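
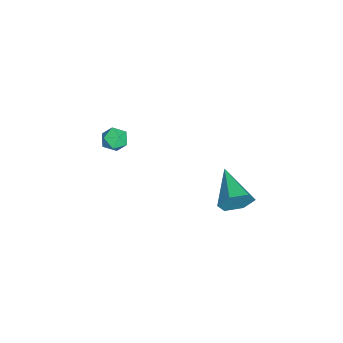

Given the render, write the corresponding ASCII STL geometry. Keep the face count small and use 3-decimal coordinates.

solid 
facet normal 0.890 0.361 -0.278
outer loop
vertex 3.253 3.878 2.419
vertex 2.909 4.158 1.682
vertex 2.918 4.669 2.373
endloop
endfacet
facet normal -0.100 0.015 0.995
outer loop
vertex 3.253 3.878 2.419
vertex 2.918 4.669 2.373
vertex 1.191 3.462 2.218
endloop
endfacet
facet normal 0.891 0.360 -0.278
outer loop
vertex 2.918 4.669 2.373
vertex 2.909 4.158 1.682
vertex 2.575 4.949 1.636
endloop
endfacet
facet normal -0.525 0.686 0.505
outer loop
vertex 2.918 4.669 2.373
vertex 2.575 4.949 1.636
vertex 1.191 3.462 2.218
endloop
endfacet
facet normal 0.891 0.360 -0.278
outer loop
vertex 2.575 4.949 1.636
vertex 2.909 4.158 1.682
vertex 2.566 4.437 0.944
endloop
endfacet
facet normal -0.745 0.541 -0.390
outer loop
vertex 2.575 4.949 1.636
vertex 2.566 4.437 0.944
vertex 1.191 3.462 2.218
endloop
endfacet
facet normal 0.891 0.360 -0.278
outer loop
vertex 2.566 4.437 0.944
vertex 2.909 4.158 1.682
vertex 2.9 3.646 0.99
endloop
endfacet
facet normal -0.541 -0.275 -0.795
outer loop
vertex 2.566 4.437 0.944
vertex 2.9 3.646 0.99
vertex 1.191 3.462 2.218
endloop
endfacet
facet normal 0.890 0.361 -0.279
outer loop
vertex 2.9 3.646 0.99
vertex 2.909 4.158 1.682
vertex 3.244 3.367 1.728
endloop
endfacet
facet normal -0.116 -0.946 -0.303
outer loop
vertex 2.9 3.646 0.99
vertex 3.244 3.367 1.728
vertex 1.191 3.462 2.218
endloop
endfacet
facet normal 0.890 0.361 -0.278
outer loop
vertex 3.244 3.367 1.728
vertex 2.909 4.158 1.682
vertex 3.253 3.878 2.419
endloop
endfacet
facet normal 0.104 -0.800 0.590
outer loop
vertex 3.244 3.367 1.728
vertex 3.253 3.878 2.419
vertex 1.191 3.462 2.218
endloop
endfacet
facet normal -0.189 0.396 0.899
outer loop
vertex -2.152 -1.347 0.773
vertex -2.107 -1.986 1.064
vertex -1.532 -1.585 1.008
endloop
endfacet
facet normal 0.150 0.864 0.481
outer loop
vertex -2.152 -1.347 0.773
vertex -1.532 -1.585 1.008
vertex -1.567 -1.238 0.395
endloop
endfacet
facet normal -0.247 0.963 -0.104
outer loop
vertex -2.152 -1.347 0.773
vertex -1.567 -1.238 0.395
vertex -2.165 -1.426 0.073
endloop
endfacet
facet normal -0.830 0.556 -0.047
outer loop
vertex -2.152 -1.347 0.773
vertex -2.165 -1.426 0.073
vertex -2.499 -1.889 0.487
endloop
endfacet
facet normal -0.793 0.205 0.573
outer loop
vertex -2.152 -1.347 0.773
vertex -2.499 -1.889 0.487
vertex -2.107 -1.986 1.064
endloop
endfacet
facet normal 0.769 0.574 0.281
outer loop
vertex -1.567 -1.238 0.395
vertex -1.532 -1.585 1.008
vertex -1.161 -1.811 0.453
endloop
endfacet
facet normal 0.222 -0.184 0.958
outer loop
vertex -1.532 -1.585 1.008
vertex -2.107 -1.986 1.064
vertex -1.495 -2.274 0.867
endloop
endfacet
facet normal -0.756 -0.492 0.431
outer loop
vertex -2.107 -1.986 1.064
vertex -2.499 -1.889 0.487
vertex -2.093 -2.462 0.545
endloop
endfacet
facet normal -0.815 0.074 -0.575
outer loop
vertex -2.499 -1.889 0.487
vertex -2.165 -1.426 0.073
vertex -2.128 -2.115 -0.068
endloop
endfacet
facet normal 0.130 0.733 -0.668
outer loop
vertex -2.165 -1.426 0.073
vertex -1.567 -1.238 0.395
vertex -1.553 -1.714 -0.124
endloop
endfacet
facet normal 0.830 -0.556 0.047
outer loop
vertex -1.508 -2.353 0.167
vertex -1.161 -1.811 0.453
vertex -1.495 -2.274 0.867
endloop
endfacet
facet normal 0.247 -0.963 0.104
outer loop
vertex -1.508 -2.353 0.167
vertex -1.495 -2.274 0.867
vertex -2.093 -2.462 0.545
endloop
endfacet
facet normal -0.150 -0.864 -0.481
outer loop
vertex -1.508 -2.353 0.167
vertex -2.093 -2.462 0.545
vertex -2.128 -2.115 -0.068
endloop
endfacet
facet normal 0.189 -0.396 -0.899
outer loop
vertex -1.508 -2.353 0.167
vertex -2.128 -2.115 -0.068
vertex -1.553 -1.714 -0.124
endloop
endfacet
facet normal 0.793 -0.205 -0.573
outer loop
vertex -1.508 -2.353 0.167
vertex -1.553 -1.714 -0.124
vertex -1.161 -1.811 0.453
endloop
endfacet
facet normal 0.815 -0.074 0.575
outer loop
vertex -1.495 -2.274 0.867
vertex -1.161 -1.811 0.453
vertex -1.532 -1.585 1.008
endloop
endfacet
facet normal -0.130 -0.733 0.668
outer loop
vertex -2.093 -2.462 0.545
vertex -1.495 -2.274 0.867
vertex -2.107 -1.986 1.064
endloop
endfacet
facet normal -0.769 -0.574 -0.281
outer loop
vertex -2.128 -2.115 -0.068
vertex -2.093 -2.462 0.545
vertex -2.499 -1.889 0.487
endloop
endfacet
facet normal -0.222 0.184 -0.958
outer loop
vertex -1.553 -1.714 -0.124
vertex -2.128 -2.115 -0.068
vertex -2.165 -1.426 0.073
endloop
endfacet
facet normal 0.756 0.492 -0.431
outer loop
vertex -1.161 -1.811 0.453
vertex -1.553 -1.714 -0.124
vertex -1.567 -1.238 0.395
endloop
endfacet

endsolid


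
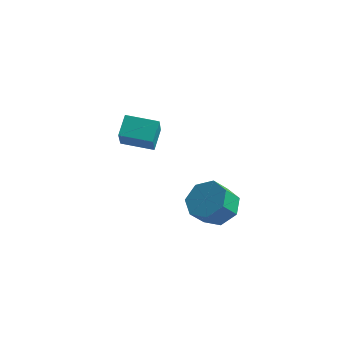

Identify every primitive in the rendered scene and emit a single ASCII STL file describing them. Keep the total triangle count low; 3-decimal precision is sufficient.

solid 
facet normal -0.970 -0.208 0.128
outer loop
vertex -2.679 -0.613 2.162
vertex -2.786 0.335 2.89
vertex -3.075 0.39 0.797
endloop
endfacet
facet normal 0.089 -0.790 -0.606
outer loop
vertex -1.514 0.725 0.59
vertex -2.679 -0.613 2.162
vertex -3.075 0.39 0.797
endloop
endfacet
facet normal -0.970 -0.208 0.128
outer loop
vertex -3.075 0.39 0.797
vertex -2.786 0.335 2.89
vertex -3.182 1.339 1.525
endloop
endfacet
facet normal -0.228 0.576 -0.785
outer loop
vertex -3.182 1.339 1.525
vertex -1.514 0.725 0.59
vertex -3.075 0.39 0.797
endloop
endfacet
facet normal 0.228 -0.577 0.785
outer loop
vertex -2.679 -0.613 2.162
vertex -1.225 0.67 2.683
vertex -2.786 0.335 2.89
endloop
endfacet
facet normal 0.089 -0.790 -0.607
outer loop
vertex -1.118 -0.279 1.955
vertex -2.679 -0.613 2.162
vertex -1.514 0.725 0.59
endloop
endfacet
facet normal 0.227 -0.576 0.785
outer loop
vertex -1.118 -0.279 1.955
vertex -1.225 0.67 2.683
vertex -2.679 -0.613 2.162
endloop
endfacet
facet normal -0.089 0.790 0.607
outer loop
vertex -2.786 0.335 2.89
vertex -1.225 0.67 2.683
vertex -3.182 1.339 1.525
endloop
endfacet
facet normal -0.227 0.577 -0.785
outer loop
vertex -1.621 1.673 1.318
vertex -1.514 0.725 0.59
vertex -3.182 1.339 1.525
endloop
endfacet
facet normal -0.089 0.790 0.606
outer loop
vertex -3.182 1.339 1.525
vertex -1.225 0.67 2.683
vertex -1.621 1.673 1.318
endloop
endfacet
facet normal 0.970 0.208 -0.128
outer loop
vertex -1.621 1.673 1.318
vertex -1.118 -0.279 1.955
vertex -1.514 0.725 0.59
endloop
endfacet
facet normal 0.970 0.208 -0.129
outer loop
vertex -1.225 0.67 2.683
vertex -1.118 -0.279 1.955
vertex -1.621 1.673 1.318
endloop
endfacet
facet normal 0.309 0.567 -0.764
outer loop
vertex 4.055 -2.632 1.429
vertex 3.273 -2.992 0.846
vertex 3.287 -2.16 1.469
endloop
endfacet
facet normal 0.425 0.636 0.644
outer loop
vertex 4.055 -2.632 1.429
vertex 3.287 -2.16 1.469
vertex 3.689 -3.307 2.337
endloop
endfacet
facet normal 0.425 0.636 0.644
outer loop
vertex 3.689 -3.307 2.337
vertex 3.287 -2.16 1.469
vertex 2.921 -2.836 2.378
endloop
endfacet
facet normal -0.307 -0.568 0.764
outer loop
vertex 3.689 -3.307 2.337
vertex 2.921 -2.836 2.378
vertex 2.907 -3.668 1.754
endloop
endfacet
facet normal 0.307 0.567 -0.764
outer loop
vertex 3.287 -2.16 1.469
vertex 3.273 -2.992 0.846
vertex 2.508 -2.315 1.041
endloop
endfacet
facet normal -0.401 0.805 0.437
outer loop
vertex 3.287 -2.16 1.469
vertex 2.508 -2.315 1.041
vertex 2.921 -2.836 2.378
endloop
endfacet
facet normal -0.401 0.805 0.438
outer loop
vertex 2.921 -2.836 2.378
vertex 2.508 -2.315 1.041
vertex 2.142 -2.991 1.949
endloop
endfacet
facet normal -0.308 -0.568 0.764
outer loop
vertex 2.921 -2.836 2.378
vertex 2.142 -2.991 1.949
vertex 2.907 -3.668 1.754
endloop
endfacet
facet normal 0.308 0.568 -0.764
outer loop
vertex 2.508 -2.315 1.041
vertex 3.273 -2.992 0.846
vertex 2.305 -2.98 0.465
endloop
endfacet
facet normal -0.925 0.368 -0.099
outer loop
vertex 2.508 -2.315 1.041
vertex 2.305 -2.98 0.465
vertex 2.142 -2.991 1.949
endloop
endfacet
facet normal -0.925 0.368 -0.099
outer loop
vertex 2.142 -2.991 1.949
vertex 2.305 -2.98 0.465
vertex 1.939 -3.656 1.374
endloop
endfacet
facet normal -0.307 -0.567 0.764
outer loop
vertex 2.142 -2.991 1.949
vertex 1.939 -3.656 1.374
vertex 2.907 -3.668 1.754
endloop
endfacet
facet normal 0.308 0.568 -0.764
outer loop
vertex 2.305 -2.98 0.465
vertex 3.273 -2.992 0.846
vertex 2.831 -3.654 0.176
endloop
endfacet
facet normal -0.752 -0.347 -0.561
outer loop
vertex 2.305 -2.98 0.465
vertex 2.831 -3.654 0.176
vertex 1.939 -3.656 1.374
endloop
endfacet
facet normal -0.752 -0.347 -0.561
outer loop
vertex 1.939 -3.656 1.374
vertex 2.831 -3.654 0.176
vertex 2.465 -4.33 1.085
endloop
endfacet
facet normal -0.307 -0.567 0.764
outer loop
vertex 1.939 -3.656 1.374
vertex 2.465 -4.33 1.085
vertex 2.907 -3.668 1.754
endloop
endfacet
facet normal 0.307 0.568 -0.764
outer loop
vertex 2.831 -3.654 0.176
vertex 3.273 -2.992 0.846
vertex 3.69 -3.83 0.391
endloop
endfacet
facet normal -0.014 -0.800 -0.600
outer loop
vertex 2.831 -3.654 0.176
vertex 3.69 -3.83 0.391
vertex 2.465 -4.33 1.085
endloop
endfacet
facet normal -0.013 -0.800 -0.599
outer loop
vertex 2.465 -4.33 1.085
vertex 3.69 -3.83 0.391
vertex 3.324 -4.505 1.3
endloop
endfacet
facet normal -0.307 -0.567 0.764
outer loop
vertex 2.465 -4.33 1.085
vertex 3.324 -4.505 1.3
vertex 2.907 -3.668 1.754
endloop
endfacet
facet normal 0.308 0.568 -0.764
outer loop
vertex 3.69 -3.83 0.391
vertex 3.273 -2.992 0.846
vertex 4.235 -3.375 0.949
endloop
endfacet
facet normal 0.735 -0.651 -0.187
outer loop
vertex 3.69 -3.83 0.391
vertex 4.235 -3.375 0.949
vertex 3.324 -4.505 1.3
endloop
endfacet
facet normal 0.735 -0.651 -0.187
outer loop
vertex 3.324 -4.505 1.3
vertex 4.235 -3.375 0.949
vertex 3.869 -4.05 1.858
endloop
endfacet
facet normal -0.308 -0.568 0.764
outer loop
vertex 3.324 -4.505 1.3
vertex 3.869 -4.05 1.858
vertex 2.907 -3.668 1.754
endloop
endfacet
facet normal 0.308 0.568 -0.763
outer loop
vertex 4.235 -3.375 0.949
vertex 3.273 -2.992 0.846
vertex 4.055 -2.632 1.429
endloop
endfacet
facet normal 0.930 -0.011 0.366
outer loop
vertex 4.235 -3.375 0.949
vertex 4.055 -2.632 1.429
vertex 3.869 -4.05 1.858
endloop
endfacet
facet normal 0.930 -0.011 0.367
outer loop
vertex 3.869 -4.05 1.858
vertex 4.055 -2.632 1.429
vertex 3.689 -3.307 2.337
endloop
endfacet
facet normal -0.308 -0.567 0.764
outer loop
vertex 3.869 -4.05 1.858
vertex 3.689 -3.307 2.337
vertex 2.907 -3.668 1.754
endloop
endfacet

endsolid


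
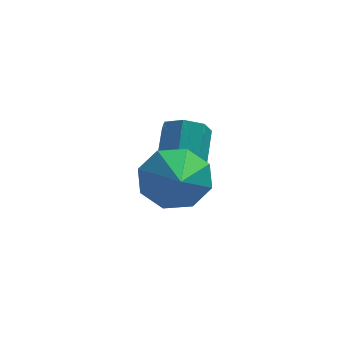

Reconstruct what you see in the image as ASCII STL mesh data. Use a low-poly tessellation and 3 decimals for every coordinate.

solid 
facet normal -0.133 -0.779 -0.613
outer loop
vertex 4.07 1.33 -4.284
vertex 3.34 1.364 -4.169
vertex 3.742 1.705 -4.689
endloop
endfacet
facet normal 0.849 0.230 -0.475
outer loop
vertex 4.07 1.33 -4.284
vertex 3.742 1.705 -4.689
vertex 4.29 2.623 -3.266
endloop
endfacet
facet normal 0.849 0.231 -0.476
outer loop
vertex 4.29 2.623 -3.266
vertex 3.742 1.705 -4.689
vertex 3.961 2.997 -3.671
endloop
endfacet
facet normal 0.132 0.779 0.613
outer loop
vertex 4.29 2.623 -3.266
vertex 3.961 2.997 -3.671
vertex 3.56 2.656 -3.151
endloop
endfacet
facet normal -0.133 -0.779 -0.613
outer loop
vertex 3.742 1.705 -4.689
vertex 3.34 1.364 -4.169
vertex 3.11 1.823 -4.702
endloop
endfacet
facet normal 0.128 0.600 -0.789
outer loop
vertex 3.742 1.705 -4.689
vertex 3.11 1.823 -4.702
vertex 3.961 2.997 -3.671
endloop
endfacet
facet normal 0.129 0.600 -0.789
outer loop
vertex 3.961 2.997 -3.671
vertex 3.11 1.823 -4.702
vertex 3.33 3.115 -3.684
endloop
endfacet
facet normal 0.133 0.779 0.613
outer loop
vertex 3.961 2.997 -3.671
vertex 3.33 3.115 -3.684
vertex 3.56 2.656 -3.151
endloop
endfacet
facet normal -0.132 -0.779 -0.613
outer loop
vertex 3.11 1.823 -4.702
vertex 3.34 1.364 -4.169
vertex 2.652 1.595 -4.314
endloop
endfacet
facet normal -0.688 0.518 -0.508
outer loop
vertex 3.11 1.823 -4.702
vertex 2.652 1.595 -4.314
vertex 3.33 3.115 -3.684
endloop
endfacet
facet normal -0.688 0.518 -0.509
outer loop
vertex 3.33 3.115 -3.684
vertex 2.652 1.595 -4.314
vertex 2.872 2.888 -3.296
endloop
endfacet
facet normal 0.133 0.779 0.613
outer loop
vertex 3.33 3.115 -3.684
vertex 2.872 2.888 -3.296
vertex 3.56 2.656 -3.151
endloop
endfacet
facet normal -0.132 -0.778 -0.614
outer loop
vertex 2.652 1.595 -4.314
vertex 3.34 1.364 -4.169
vertex 2.712 1.193 -3.817
endloop
endfacet
facet normal -0.987 0.045 0.156
outer loop
vertex 2.652 1.595 -4.314
vertex 2.712 1.193 -3.817
vertex 2.872 2.888 -3.296
endloop
endfacet
facet normal -0.987 0.045 0.156
outer loop
vertex 2.872 2.888 -3.296
vertex 2.712 1.193 -3.817
vertex 2.932 2.486 -2.799
endloop
endfacet
facet normal 0.133 0.778 0.614
outer loop
vertex 2.872 2.888 -3.296
vertex 2.932 2.486 -2.799
vertex 3.56 2.656 -3.151
endloop
endfacet
facet normal -0.132 -0.779 -0.613
outer loop
vertex 2.712 1.193 -3.817
vertex 3.34 1.364 -4.169
vertex 3.245 0.92 -3.585
endloop
endfacet
facet normal -0.542 -0.461 0.703
outer loop
vertex 2.712 1.193 -3.817
vertex 3.245 0.92 -3.585
vertex 2.932 2.486 -2.799
endloop
endfacet
facet normal -0.543 -0.461 0.702
outer loop
vertex 2.932 2.486 -2.799
vertex 3.245 0.92 -3.585
vertex 3.465 2.212 -2.567
endloop
endfacet
facet normal 0.133 0.778 0.613
outer loop
vertex 2.932 2.486 -2.799
vertex 3.465 2.212 -2.567
vertex 3.56 2.656 -3.151
endloop
endfacet
facet normal -0.133 -0.779 -0.613
outer loop
vertex 3.245 0.92 -3.585
vertex 3.34 1.364 -4.169
vertex 3.849 0.981 -3.793
endloop
endfacet
facet normal 0.311 -0.620 0.720
outer loop
vertex 3.245 0.92 -3.585
vertex 3.849 0.981 -3.793
vertex 3.465 2.212 -2.567
endloop
endfacet
facet normal 0.311 -0.620 0.720
outer loop
vertex 3.465 2.212 -2.567
vertex 3.849 0.981 -3.793
vertex 4.069 2.273 -2.775
endloop
endfacet
facet normal 0.133 0.779 0.613
outer loop
vertex 3.465 2.212 -2.567
vertex 4.069 2.273 -2.775
vertex 3.56 2.656 -3.151
endloop
endfacet
facet normal -0.133 -0.779 -0.613
outer loop
vertex 3.849 0.981 -3.793
vertex 3.34 1.364 -4.169
vertex 4.07 1.33 -4.284
endloop
endfacet
facet normal 0.929 -0.313 0.196
outer loop
vertex 3.849 0.981 -3.793
vertex 4.07 1.33 -4.284
vertex 4.069 2.273 -2.775
endloop
endfacet
facet normal 0.930 -0.312 0.196
outer loop
vertex 4.069 2.273 -2.775
vertex 4.07 1.33 -4.284
vertex 4.29 2.623 -3.266
endloop
endfacet
facet normal 0.132 0.778 0.614
outer loop
vertex 4.069 2.273 -2.775
vertex 4.29 2.623 -3.266
vertex 3.56 2.656 -3.151
endloop
endfacet
facet normal -0.068 0.875 -0.480
outer loop
vertex 3.533 0.606 -2.789
vertex 3.197 0.098 -3.668
vertex 2.718 0.529 -2.814
endloop
endfacet
facet normal -0.032 0.011 0.999
outer loop
vertex 3.533 0.606 -2.789
vertex 2.718 0.529 -2.814
vertex 3.323 -1.538 -2.772
endloop
endfacet
facet normal -0.068 0.875 -0.479
outer loop
vertex 2.718 0.529 -2.814
vertex 3.197 0.098 -3.668
vertex 2.183 0.2 -3.339
endloop
endfacet
facet normal -0.635 -0.170 0.754
outer loop
vertex 2.718 0.529 -2.814
vertex 2.183 0.2 -3.339
vertex 3.323 -1.538 -2.772
endloop
endfacet
facet normal -0.067 0.875 -0.479
outer loop
vertex 2.183 0.2 -3.339
vertex 3.197 0.098 -3.668
vertex 2.242 -0.189 -4.058
endloop
endfacet
facet normal -0.848 -0.492 0.197
outer loop
vertex 2.183 0.2 -3.339
vertex 2.242 -0.189 -4.058
vertex 3.323 -1.538 -2.772
endloop
endfacet
facet normal -0.067 0.875 -0.479
outer loop
vertex 2.242 -0.189 -4.058
vertex 3.197 0.098 -3.668
vertex 2.86 -0.41 -4.548
endloop
endfacet
facet normal -0.546 -0.764 -0.343
outer loop
vertex 2.242 -0.189 -4.058
vertex 2.86 -0.41 -4.548
vertex 3.323 -1.538 -2.772
endloop
endfacet
facet normal -0.068 0.875 -0.479
outer loop
vertex 2.86 -0.41 -4.548
vertex 3.197 0.098 -3.668
vertex 3.675 -0.333 -4.523
endloop
endfacet
facet normal 0.095 -0.829 -0.551
outer loop
vertex 2.86 -0.41 -4.548
vertex 3.675 -0.333 -4.523
vertex 3.323 -1.538 -2.772
endloop
endfacet
facet normal -0.068 0.875 -0.479
outer loop
vertex 3.675 -0.333 -4.523
vertex 3.197 0.098 -3.668
vertex 4.21 -0.003 -3.997
endloop
endfacet
facet normal 0.699 -0.647 -0.305
outer loop
vertex 3.675 -0.333 -4.523
vertex 4.21 -0.003 -3.997
vertex 3.323 -1.538 -2.772
endloop
endfacet
facet normal -0.069 0.875 -0.480
outer loop
vertex 4.21 -0.003 -3.997
vertex 3.197 0.098 -3.668
vertex 4.151 0.386 -3.279
endloop
endfacet
facet normal 0.911 -0.326 0.251
outer loop
vertex 4.21 -0.003 -3.997
vertex 4.151 0.386 -3.279
vertex 3.323 -1.538 -2.772
endloop
endfacet
facet normal -0.069 0.875 -0.479
outer loop
vertex 4.151 0.386 -3.279
vertex 3.197 0.098 -3.668
vertex 3.533 0.606 -2.789
endloop
endfacet
facet normal 0.609 -0.053 0.792
outer loop
vertex 4.151 0.386 -3.279
vertex 3.533 0.606 -2.789
vertex 3.323 -1.538 -2.772
endloop
endfacet

endsolid


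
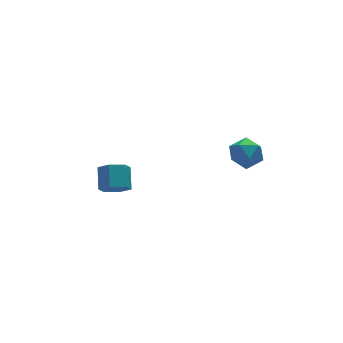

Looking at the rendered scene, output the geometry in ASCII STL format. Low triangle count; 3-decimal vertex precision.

solid 
facet normal -0.073 0.964 0.255
outer loop
vertex 2.63 -2.333 2.218
vertex 2.017 -2.48 2.598
vertex 2.673 -2.518 2.929
endloop
endfacet
facet normal 0.610 0.775 0.165
outer loop
vertex 2.63 -2.333 2.218
vertex 2.673 -2.518 2.929
vertex 3.155 -2.795 2.446
endloop
endfacet
facet normal 0.684 0.529 -0.503
outer loop
vertex 2.63 -2.333 2.218
vertex 3.155 -2.795 2.446
vertex 2.796 -2.928 1.818
endloop
endfacet
facet normal 0.047 0.566 -0.823
outer loop
vertex 2.63 -2.333 2.218
vertex 2.796 -2.928 1.818
vertex 2.093 -2.733 1.912
endloop
endfacet
facet normal -0.420 0.835 -0.355
outer loop
vertex 2.63 -2.333 2.218
vertex 2.093 -2.733 1.912
vertex 2.017 -2.48 2.598
endloop
endfacet
facet normal 0.752 0.240 0.613
outer loop
vertex 3.155 -2.795 2.446
vertex 2.673 -2.518 2.929
vertex 2.867 -3.227 2.968
endloop
endfacet
facet normal -0.352 0.546 0.761
outer loop
vertex 2.673 -2.518 2.929
vertex 2.017 -2.48 2.598
vertex 2.164 -3.032 3.062
endloop
endfacet
facet normal -0.914 0.337 -0.226
outer loop
vertex 2.017 -2.48 2.598
vertex 2.093 -2.733 1.912
vertex 1.805 -3.165 2.434
endloop
endfacet
facet normal -0.158 -0.097 -0.983
outer loop
vertex 2.093 -2.733 1.912
vertex 2.796 -2.928 1.818
vertex 2.287 -3.442 1.951
endloop
endfacet
facet normal 0.871 -0.158 -0.465
outer loop
vertex 2.796 -2.928 1.818
vertex 3.155 -2.795 2.446
vertex 2.943 -3.48 2.282
endloop
endfacet
facet normal -0.047 -0.566 0.823
outer loop
vertex 2.33 -3.627 2.662
vertex 2.867 -3.227 2.968
vertex 2.164 -3.032 3.062
endloop
endfacet
facet normal -0.684 -0.529 0.503
outer loop
vertex 2.33 -3.627 2.662
vertex 2.164 -3.032 3.062
vertex 1.805 -3.165 2.434
endloop
endfacet
facet normal -0.610 -0.775 -0.165
outer loop
vertex 2.33 -3.627 2.662
vertex 1.805 -3.165 2.434
vertex 2.287 -3.442 1.951
endloop
endfacet
facet normal 0.073 -0.964 -0.255
outer loop
vertex 2.33 -3.627 2.662
vertex 2.287 -3.442 1.951
vertex 2.943 -3.48 2.282
endloop
endfacet
facet normal 0.420 -0.835 0.355
outer loop
vertex 2.33 -3.627 2.662
vertex 2.943 -3.48 2.282
vertex 2.867 -3.227 2.968
endloop
endfacet
facet normal 0.158 0.097 0.983
outer loop
vertex 2.164 -3.032 3.062
vertex 2.867 -3.227 2.968
vertex 2.673 -2.518 2.929
endloop
endfacet
facet normal -0.871 0.158 0.465
outer loop
vertex 1.805 -3.165 2.434
vertex 2.164 -3.032 3.062
vertex 2.017 -2.48 2.598
endloop
endfacet
facet normal -0.752 -0.240 -0.613
outer loop
vertex 2.287 -3.442 1.951
vertex 1.805 -3.165 2.434
vertex 2.093 -2.733 1.912
endloop
endfacet
facet normal 0.352 -0.546 -0.761
outer loop
vertex 2.943 -3.48 2.282
vertex 2.287 -3.442 1.951
vertex 2.796 -2.928 1.818
endloop
endfacet
facet normal 0.914 -0.337 0.226
outer loop
vertex 2.867 -3.227 2.968
vertex 2.943 -3.48 2.282
vertex 3.155 -2.795 2.446
endloop
endfacet
facet normal -0.254 -0.758 -0.600
outer loop
vertex -0.735 1.118 -1.843
vertex -1.055 1.538 -2.238
vertex -0.416 1.407 -2.343
endloop
endfacet
facet normal 0.838 -0.483 0.255
outer loop
vertex -0.735 1.118 -1.843
vertex -0.416 1.407 -2.343
vertex -0.466 1.921 -1.206
endloop
endfacet
facet normal 0.838 -0.482 0.255
outer loop
vertex -0.466 1.921 -1.206
vertex -0.416 1.407 -2.343
vertex -0.147 2.211 -1.706
endloop
endfacet
facet normal 0.254 0.758 0.601
outer loop
vertex -0.466 1.921 -1.206
vertex -0.147 2.211 -1.706
vertex -0.785 2.342 -1.602
endloop
endfacet
facet normal -0.254 -0.758 -0.601
outer loop
vertex -0.416 1.407 -2.343
vertex -1.055 1.538 -2.238
vertex -0.736 1.828 -2.739
endloop
endfacet
facet normal 0.837 0.139 -0.529
outer loop
vertex -0.416 1.407 -2.343
vertex -0.736 1.828 -2.739
vertex -0.147 2.211 -1.706
endloop
endfacet
facet normal 0.837 0.139 -0.529
outer loop
vertex -0.147 2.211 -1.706
vertex -0.736 1.828 -2.739
vertex -0.467 2.631 -2.102
endloop
endfacet
facet normal 0.254 0.759 0.600
outer loop
vertex -0.147 2.211 -1.706
vertex -0.467 2.631 -2.102
vertex -0.785 2.342 -1.602
endloop
endfacet
facet normal -0.254 -0.758 -0.601
outer loop
vertex -0.736 1.828 -2.739
vertex -1.055 1.538 -2.238
vertex -1.374 1.959 -2.634
endloop
endfacet
facet normal -0.001 0.622 -0.783
outer loop
vertex -0.736 1.828 -2.739
vertex -1.374 1.959 -2.634
vertex -0.467 2.631 -2.102
endloop
endfacet
facet normal -0.001 0.622 -0.783
outer loop
vertex -0.467 2.631 -2.102
vertex -1.374 1.959 -2.634
vertex -1.105 2.762 -1.997
endloop
endfacet
facet normal 0.254 0.758 0.600
outer loop
vertex -0.467 2.631 -2.102
vertex -1.105 2.762 -1.997
vertex -0.785 2.342 -1.602
endloop
endfacet
facet normal -0.254 -0.758 -0.601
outer loop
vertex -1.374 1.959 -2.634
vertex -1.055 1.538 -2.238
vertex -1.693 1.669 -2.134
endloop
endfacet
facet normal -0.838 0.483 -0.255
outer loop
vertex -1.374 1.959 -2.634
vertex -1.693 1.669 -2.134
vertex -1.105 2.762 -1.997
endloop
endfacet
facet normal -0.838 0.483 -0.255
outer loop
vertex -1.105 2.762 -1.997
vertex -1.693 1.669 -2.134
vertex -1.424 2.473 -1.497
endloop
endfacet
facet normal 0.254 0.758 0.600
outer loop
vertex -1.105 2.762 -1.997
vertex -1.424 2.473 -1.497
vertex -0.785 2.342 -1.602
endloop
endfacet
facet normal -0.254 -0.759 -0.600
outer loop
vertex -1.693 1.669 -2.134
vertex -1.055 1.538 -2.238
vertex -1.373 1.249 -1.738
endloop
endfacet
facet normal -0.837 -0.139 0.529
outer loop
vertex -1.693 1.669 -2.134
vertex -1.373 1.249 -1.738
vertex -1.424 2.473 -1.497
endloop
endfacet
facet normal -0.837 -0.139 0.529
outer loop
vertex -1.424 2.473 -1.497
vertex -1.373 1.249 -1.738
vertex -1.104 2.052 -1.101
endloop
endfacet
facet normal 0.254 0.758 0.601
outer loop
vertex -1.424 2.473 -1.497
vertex -1.104 2.052 -1.101
vertex -0.785 2.342 -1.602
endloop
endfacet
facet normal -0.254 -0.758 -0.600
outer loop
vertex -1.373 1.249 -1.738
vertex -1.055 1.538 -2.238
vertex -0.735 1.118 -1.843
endloop
endfacet
facet normal 0.001 -0.622 0.783
outer loop
vertex -1.373 1.249 -1.738
vertex -0.735 1.118 -1.843
vertex -1.104 2.052 -1.101
endloop
endfacet
facet normal 0.001 -0.622 0.783
outer loop
vertex -1.104 2.052 -1.101
vertex -0.735 1.118 -1.843
vertex -0.466 1.921 -1.206
endloop
endfacet
facet normal 0.254 0.758 0.601
outer loop
vertex -1.104 2.052 -1.101
vertex -0.466 1.921 -1.206
vertex -0.785 2.342 -1.602
endloop
endfacet

endsolid


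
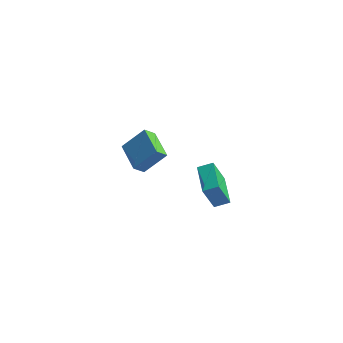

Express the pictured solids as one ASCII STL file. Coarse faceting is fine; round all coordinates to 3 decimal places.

solid 
facet normal -0.586 -0.719 -0.372
outer loop
vertex 3.447 -4.447 -0.068
vertex 1.747 -3.319 0.429
vertex 3.502 -3.637 -1.719
endloop
endfacet
facet normal 0.810 -0.537 -0.237
outer loop
vertex 4.053 -2.961 -1.369
vertex 3.447 -4.447 -0.068
vertex 3.502 -3.637 -1.719
endloop
endfacet
facet normal -0.586 -0.719 -0.372
outer loop
vertex 3.502 -3.637 -1.719
vertex 1.747 -3.319 0.429
vertex 1.802 -2.509 -1.222
endloop
endfacet
facet normal 0.030 0.440 -0.897
outer loop
vertex 1.802 -2.509 -1.222
vertex 4.053 -2.961 -1.369
vertex 3.502 -3.637 -1.719
endloop
endfacet
facet normal -0.030 -0.440 0.897
outer loop
vertex 3.447 -4.447 -0.068
vertex 2.298 -2.643 0.779
vertex 1.747 -3.319 0.429
endloop
endfacet
facet normal 0.810 -0.537 -0.237
outer loop
vertex 3.998 -3.771 0.282
vertex 3.447 -4.447 -0.068
vertex 4.053 -2.961 -1.369
endloop
endfacet
facet normal -0.030 -0.440 0.897
outer loop
vertex 3.998 -3.771 0.282
vertex 2.298 -2.643 0.779
vertex 3.447 -4.447 -0.068
endloop
endfacet
facet normal -0.810 0.537 0.237
outer loop
vertex 1.747 -3.319 0.429
vertex 2.298 -2.643 0.779
vertex 1.802 -2.509 -1.222
endloop
endfacet
facet normal 0.030 0.440 -0.897
outer loop
vertex 2.353 -1.833 -0.872
vertex 4.053 -2.961 -1.369
vertex 1.802 -2.509 -1.222
endloop
endfacet
facet normal -0.810 0.537 0.237
outer loop
vertex 1.802 -2.509 -1.222
vertex 2.298 -2.643 0.779
vertex 2.353 -1.833 -0.872
endloop
endfacet
facet normal 0.586 0.719 0.372
outer loop
vertex 2.353 -1.833 -0.872
vertex 3.998 -3.771 0.282
vertex 4.053 -2.961 -1.369
endloop
endfacet
facet normal 0.586 0.719 0.372
outer loop
vertex 2.298 -2.643 0.779
vertex 3.998 -3.771 0.282
vertex 2.353 -1.833 -0.872
endloop
endfacet
facet normal -0.422 -0.547 -0.723
outer loop
vertex -3.406 -3.564 -2.312
vertex -5.308 -2.854 -1.738
vertex -3.318 -2.851 -2.903
endloop
endfacet
facet normal 0.902 -0.336 -0.272
outer loop
vertex -2.512 -1.806 -1.522
vertex -3.406 -3.564 -2.312
vertex -3.318 -2.851 -2.903
endloop
endfacet
facet normal -0.422 -0.547 -0.723
outer loop
vertex -3.318 -2.851 -2.903
vertex -5.308 -2.854 -1.738
vertex -5.221 -2.141 -2.328
endloop
endfacet
facet normal 0.094 0.767 -0.635
outer loop
vertex -5.221 -2.141 -2.328
vertex -2.512 -1.806 -1.522
vertex -3.318 -2.851 -2.903
endloop
endfacet
facet normal -0.094 -0.767 0.635
outer loop
vertex -3.406 -3.564 -2.312
vertex -4.502 -1.809 -0.357
vertex -5.308 -2.854 -1.738
endloop
endfacet
facet normal 0.902 -0.336 -0.273
outer loop
vertex -2.599 -2.519 -0.932
vertex -3.406 -3.564 -2.312
vertex -2.512 -1.806 -1.522
endloop
endfacet
facet normal -0.094 -0.766 0.635
outer loop
vertex -2.599 -2.519 -0.932
vertex -4.502 -1.809 -0.357
vertex -3.406 -3.564 -2.312
endloop
endfacet
facet normal -0.902 0.335 0.272
outer loop
vertex -5.308 -2.854 -1.738
vertex -4.502 -1.809 -0.357
vertex -5.221 -2.141 -2.328
endloop
endfacet
facet normal 0.094 0.766 -0.635
outer loop
vertex -4.414 -1.096 -0.948
vertex -2.512 -1.806 -1.522
vertex -5.221 -2.141 -2.328
endloop
endfacet
facet normal -0.901 0.337 0.272
outer loop
vertex -5.221 -2.141 -2.328
vertex -4.502 -1.809 -0.357
vertex -4.414 -1.096 -0.948
endloop
endfacet
facet normal 0.422 0.547 0.723
outer loop
vertex -4.414 -1.096 -0.948
vertex -2.599 -2.519 -0.932
vertex -2.512 -1.806 -1.522
endloop
endfacet
facet normal 0.422 0.547 0.723
outer loop
vertex -4.502 -1.809 -0.357
vertex -2.599 -2.519 -0.932
vertex -4.414 -1.096 -0.948
endloop
endfacet

endsolid


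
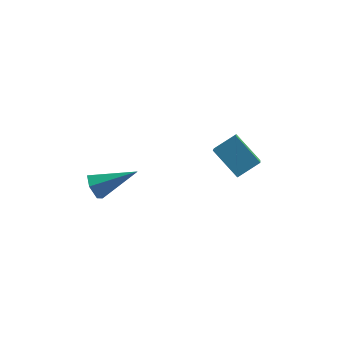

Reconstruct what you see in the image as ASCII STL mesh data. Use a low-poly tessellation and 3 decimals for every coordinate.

solid 
facet normal -0.649 0.474 0.595
outer loop
vertex 3.847 0.537 2.018
vertex 3.8 1.989 0.809
vertex 3.033 0.077 1.497
endloop
endfacet
facet normal 0.025 -0.768 0.639
outer loop
vertex 4.0 -0.629 0.611
vertex 3.847 0.537 2.018
vertex 3.033 0.077 1.497
endloop
endfacet
facet normal -0.649 0.474 0.595
outer loop
vertex 3.033 0.077 1.497
vertex 3.8 1.989 0.809
vertex 2.986 1.529 0.288
endloop
endfacet
facet normal -0.760 -0.430 -0.487
outer loop
vertex 2.986 1.529 0.288
vertex 4.0 -0.629 0.611
vertex 3.033 0.077 1.497
endloop
endfacet
facet normal 0.760 0.430 0.487
outer loop
vertex 3.847 0.537 2.018
vertex 4.767 1.283 -0.077
vertex 3.8 1.989 0.809
endloop
endfacet
facet normal 0.025 -0.768 0.639
outer loop
vertex 4.814 -0.169 1.132
vertex 3.847 0.537 2.018
vertex 4.0 -0.629 0.611
endloop
endfacet
facet normal 0.760 0.430 0.487
outer loop
vertex 4.814 -0.169 1.132
vertex 4.767 1.283 -0.077
vertex 3.847 0.537 2.018
endloop
endfacet
facet normal -0.025 0.768 -0.639
outer loop
vertex 3.8 1.989 0.809
vertex 4.767 1.283 -0.077
vertex 2.986 1.529 0.288
endloop
endfacet
facet normal -0.760 -0.430 -0.487
outer loop
vertex 3.953 0.823 -0.598
vertex 4.0 -0.629 0.611
vertex 2.986 1.529 0.288
endloop
endfacet
facet normal -0.025 0.768 -0.639
outer loop
vertex 2.986 1.529 0.288
vertex 4.767 1.283 -0.077
vertex 3.953 0.823 -0.598
endloop
endfacet
facet normal 0.649 -0.474 -0.595
outer loop
vertex 3.953 0.823 -0.598
vertex 4.814 -0.169 1.132
vertex 4.0 -0.629 0.611
endloop
endfacet
facet normal 0.649 -0.474 -0.595
outer loop
vertex 4.767 1.283 -0.077
vertex 4.814 -0.169 1.132
vertex 3.953 0.823 -0.598
endloop
endfacet
facet normal -0.878 -0.145 -0.456
outer loop
vertex -0.841 -2.092 0.336
vertex -1.133 -1.937 0.849
vertex -0.99 -1.509 0.438
endloop
endfacet
facet normal 0.646 0.289 -0.706
outer loop
vertex -0.841 -2.092 0.336
vertex -0.99 -1.509 0.438
vertex 0.413 -1.683 1.651
endloop
endfacet
facet normal -0.878 -0.145 -0.456
outer loop
vertex -0.99 -1.509 0.438
vertex -1.133 -1.937 0.849
vertex -1.282 -1.355 0.951
endloop
endfacet
facet normal 0.246 0.958 -0.147
outer loop
vertex -0.99 -1.509 0.438
vertex -1.282 -1.355 0.951
vertex 0.413 -1.683 1.651
endloop
endfacet
facet normal -0.878 -0.145 -0.456
outer loop
vertex -1.282 -1.355 0.951
vertex -1.133 -1.937 0.849
vertex -1.425 -1.783 1.362
endloop
endfacet
facet normal -0.147 0.710 0.688
outer loop
vertex -1.282 -1.355 0.951
vertex -1.425 -1.783 1.362
vertex 0.413 -1.683 1.651
endloop
endfacet
facet normal -0.878 -0.145 -0.456
outer loop
vertex -1.425 -1.783 1.362
vertex -1.133 -1.937 0.849
vertex -1.276 -2.365 1.26
endloop
endfacet
facet normal -0.141 -0.206 0.968
outer loop
vertex -1.425 -1.783 1.362
vertex -1.276 -2.365 1.26
vertex 0.413 -1.683 1.651
endloop
endfacet
facet normal -0.878 -0.145 -0.456
outer loop
vertex -1.276 -2.365 1.26
vertex -1.133 -1.937 0.849
vertex -0.984 -2.52 0.747
endloop
endfacet
facet normal 0.258 -0.874 0.411
outer loop
vertex -1.276 -2.365 1.26
vertex -0.984 -2.52 0.747
vertex 0.413 -1.683 1.651
endloop
endfacet
facet normal -0.878 -0.145 -0.456
outer loop
vertex -0.984 -2.52 0.747
vertex -1.133 -1.937 0.849
vertex -0.841 -2.092 0.336
endloop
endfacet
facet normal 0.652 -0.627 -0.426
outer loop
vertex -0.984 -2.52 0.747
vertex -0.841 -2.092 0.336
vertex 0.413 -1.683 1.651
endloop
endfacet

endsolid


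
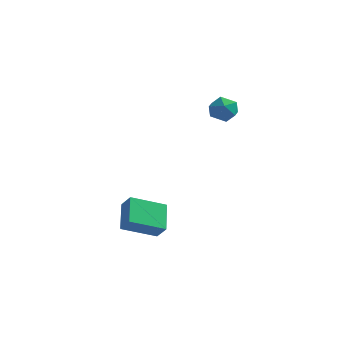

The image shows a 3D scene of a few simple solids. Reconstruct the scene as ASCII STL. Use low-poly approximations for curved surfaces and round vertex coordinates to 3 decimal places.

solid 
facet normal 0.218 0.520 0.826
outer loop
vertex 1.289 2.097 2.492
vertex 1.121 1.411 2.968
vertex 1.91 1.544 2.676
endloop
endfacet
facet normal 0.594 0.757 0.270
outer loop
vertex 1.289 2.097 2.492
vertex 1.91 1.544 2.676
vertex 1.85 1.871 1.892
endloop
endfacet
facet normal 0.134 0.962 -0.237
outer loop
vertex 1.289 2.097 2.492
vertex 1.85 1.871 1.892
vertex 1.023 1.939 1.699
endloop
endfacet
facet normal -0.525 0.851 0.007
outer loop
vertex 1.289 2.097 2.492
vertex 1.023 1.939 1.699
vertex 0.573 1.656 2.364
endloop
endfacet
facet normal -0.474 0.577 0.665
outer loop
vertex 1.289 2.097 2.492
vertex 0.573 1.656 2.364
vertex 1.121 1.411 2.968
endloop
endfacet
facet normal 0.977 0.211 0.013
outer loop
vertex 1.85 1.871 1.892
vertex 1.91 1.544 2.676
vertex 2.027 1.044 1.996
endloop
endfacet
facet normal 0.367 -0.174 0.914
outer loop
vertex 1.91 1.544 2.676
vertex 1.121 1.411 2.968
vertex 1.577 0.761 2.661
endloop
endfacet
facet normal -0.754 -0.079 0.652
outer loop
vertex 1.121 1.411 2.968
vertex 0.573 1.656 2.364
vertex 0.75 0.829 2.468
endloop
endfacet
facet normal -0.836 0.363 -0.411
outer loop
vertex 0.573 1.656 2.364
vertex 1.023 1.939 1.699
vertex 0.69 1.156 1.684
endloop
endfacet
facet normal 0.233 0.544 -0.806
outer loop
vertex 1.023 1.939 1.699
vertex 1.85 1.871 1.892
vertex 1.479 1.289 1.392
endloop
endfacet
facet normal 0.525 -0.851 -0.007
outer loop
vertex 1.311 0.603 1.868
vertex 2.027 1.044 1.996
vertex 1.577 0.761 2.661
endloop
endfacet
facet normal -0.134 -0.962 0.237
outer loop
vertex 1.311 0.603 1.868
vertex 1.577 0.761 2.661
vertex 0.75 0.829 2.468
endloop
endfacet
facet normal -0.594 -0.757 -0.270
outer loop
vertex 1.311 0.603 1.868
vertex 0.75 0.829 2.468
vertex 0.69 1.156 1.684
endloop
endfacet
facet normal -0.218 -0.520 -0.826
outer loop
vertex 1.311 0.603 1.868
vertex 0.69 1.156 1.684
vertex 1.479 1.289 1.392
endloop
endfacet
facet normal 0.474 -0.577 -0.665
outer loop
vertex 1.311 0.603 1.868
vertex 1.479 1.289 1.392
vertex 2.027 1.044 1.996
endloop
endfacet
facet normal 0.836 -0.363 0.411
outer loop
vertex 1.577 0.761 2.661
vertex 2.027 1.044 1.996
vertex 1.91 1.544 2.676
endloop
endfacet
facet normal -0.233 -0.544 0.806
outer loop
vertex 0.75 0.829 2.468
vertex 1.577 0.761 2.661
vertex 1.121 1.411 2.968
endloop
endfacet
facet normal -0.977 -0.211 -0.013
outer loop
vertex 0.69 1.156 1.684
vertex 0.75 0.829 2.468
vertex 0.573 1.656 2.364
endloop
endfacet
facet normal -0.367 0.174 -0.914
outer loop
vertex 1.479 1.289 1.392
vertex 0.69 1.156 1.684
vertex 1.023 1.939 1.699
endloop
endfacet
facet normal 0.754 0.079 -0.652
outer loop
vertex 2.027 1.044 1.996
vertex 1.479 1.289 1.392
vertex 1.85 1.871 1.892
endloop
endfacet
facet normal -0.727 -0.569 0.383
outer loop
vertex -1.859 -2.652 -2.672
vertex -2.457 -2.377 -3.398
vertex -1.322 -3.973 -3.615
endloop
endfacet
facet normal 0.610 -0.281 0.741
outer loop
vertex 0.097 -2.863 -4.362
vertex -1.859 -2.652 -2.672
vertex -1.322 -3.973 -3.615
endloop
endfacet
facet normal -0.728 -0.569 0.383
outer loop
vertex -1.322 -3.973 -3.615
vertex -2.457 -2.377 -3.398
vertex -1.919 -3.698 -4.341
endloop
endfacet
facet normal 0.314 -0.773 -0.551
outer loop
vertex -1.919 -3.698 -4.341
vertex 0.097 -2.863 -4.362
vertex -1.322 -3.973 -3.615
endloop
endfacet
facet normal -0.314 0.773 0.551
outer loop
vertex -1.859 -2.652 -2.672
vertex -1.038 -1.267 -4.145
vertex -2.457 -2.377 -3.398
endloop
endfacet
facet normal 0.610 -0.281 0.741
outer loop
vertex -0.441 -1.542 -3.419
vertex -1.859 -2.652 -2.672
vertex 0.097 -2.863 -4.362
endloop
endfacet
facet normal -0.314 0.773 0.551
outer loop
vertex -0.441 -1.542 -3.419
vertex -1.038 -1.267 -4.145
vertex -1.859 -2.652 -2.672
endloop
endfacet
facet normal -0.610 0.281 -0.741
outer loop
vertex -2.457 -2.377 -3.398
vertex -1.038 -1.267 -4.145
vertex -1.919 -3.698 -4.341
endloop
endfacet
facet normal 0.314 -0.773 -0.552
outer loop
vertex -0.501 -2.588 -5.088
vertex 0.097 -2.863 -4.362
vertex -1.919 -3.698 -4.341
endloop
endfacet
facet normal -0.610 0.281 -0.741
outer loop
vertex -1.919 -3.698 -4.341
vertex -1.038 -1.267 -4.145
vertex -0.501 -2.588 -5.088
endloop
endfacet
facet normal 0.727 0.570 -0.383
outer loop
vertex -0.501 -2.588 -5.088
vertex -0.441 -1.542 -3.419
vertex 0.097 -2.863 -4.362
endloop
endfacet
facet normal 0.728 0.569 -0.383
outer loop
vertex -1.038 -1.267 -4.145
vertex -0.441 -1.542 -3.419
vertex -0.501 -2.588 -5.088
endloop
endfacet

endsolid


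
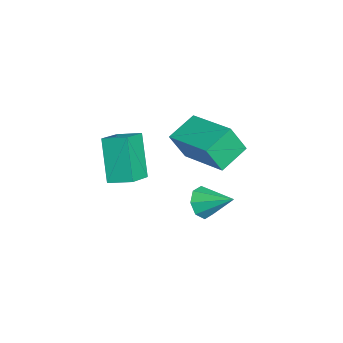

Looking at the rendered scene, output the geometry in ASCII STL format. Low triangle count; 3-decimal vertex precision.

solid 
facet normal -0.750 -0.627 -0.210
outer loop
vertex 0.182 -0.164 2.452
vertex -0.716 0.722 3.012
vertex 0.02 0.431 1.251
endloop
endfacet
facet normal 0.650 -0.642 -0.406
outer loop
vertex 1.656 1.798 1.708
vertex 0.182 -0.164 2.452
vertex 0.02 0.431 1.251
endloop
endfacet
facet normal -0.750 -0.627 -0.210
outer loop
vertex 0.02 0.431 1.251
vertex -0.716 0.722 3.012
vertex -0.877 1.317 1.811
endloop
endfacet
facet normal -0.120 0.441 -0.890
outer loop
vertex -0.877 1.317 1.811
vertex 1.656 1.798 1.708
vertex 0.02 0.431 1.251
endloop
endfacet
facet normal 0.120 -0.441 0.890
outer loop
vertex 0.182 -0.164 2.452
vertex 0.92 2.089 3.469
vertex -0.716 0.722 3.012
endloop
endfacet
facet normal 0.650 -0.642 -0.405
outer loop
vertex 1.817 1.203 2.909
vertex 0.182 -0.164 2.452
vertex 1.656 1.798 1.708
endloop
endfacet
facet normal 0.120 -0.441 0.890
outer loop
vertex 1.817 1.203 2.909
vertex 0.92 2.089 3.469
vertex 0.182 -0.164 2.452
endloop
endfacet
facet normal -0.650 0.643 0.405
outer loop
vertex -0.716 0.722 3.012
vertex 0.92 2.089 3.469
vertex -0.877 1.317 1.811
endloop
endfacet
facet normal -0.120 0.441 -0.890
outer loop
vertex 0.758 2.684 2.268
vertex 1.656 1.798 1.708
vertex -0.877 1.317 1.811
endloop
endfacet
facet normal -0.650 0.642 0.406
outer loop
vertex -0.877 1.317 1.811
vertex 0.92 2.089 3.469
vertex 0.758 2.684 2.268
endloop
endfacet
facet normal 0.750 0.627 0.210
outer loop
vertex 0.758 2.684 2.268
vertex 1.817 1.203 2.909
vertex 1.656 1.798 1.708
endloop
endfacet
facet normal 0.750 0.627 0.209
outer loop
vertex 0.92 2.089 3.469
vertex 1.817 1.203 2.909
vertex 0.758 2.684 2.268
endloop
endfacet
facet normal -0.415 -0.778 -0.471
outer loop
vertex 1.973 1.18 -0.798
vertex 1.481 1.11 -0.249
vertex 1.504 1.484 -0.887
endloop
endfacet
facet normal 0.517 0.628 -0.582
outer loop
vertex 1.973 1.18 -0.798
vertex 1.504 1.484 -0.887
vertex 2.079 2.23 0.429
endloop
endfacet
facet normal -0.414 -0.779 -0.471
outer loop
vertex 1.504 1.484 -0.887
vertex 1.481 1.11 -0.249
vertex 1.021 1.569 -0.603
endloop
endfacet
facet normal -0.111 0.885 -0.453
outer loop
vertex 1.504 1.484 -0.887
vertex 1.021 1.569 -0.603
vertex 2.079 2.23 0.429
endloop
endfacet
facet normal -0.414 -0.779 -0.471
outer loop
vertex 1.021 1.569 -0.603
vertex 1.481 1.11 -0.249
vertex 0.808 1.385 -0.112
endloop
endfacet
facet normal -0.570 0.819 0.060
outer loop
vertex 1.021 1.569 -0.603
vertex 0.808 1.385 -0.112
vertex 2.079 2.23 0.429
endloop
endfacet
facet normal -0.414 -0.778 -0.472
outer loop
vertex 0.808 1.385 -0.112
vertex 1.481 1.11 -0.249
vertex 0.99 1.039 0.299
endloop
endfacet
facet normal -0.591 0.469 0.656
outer loop
vertex 0.808 1.385 -0.112
vertex 0.99 1.039 0.299
vertex 2.079 2.23 0.429
endloop
endfacet
facet normal -0.415 -0.778 -0.472
outer loop
vertex 0.99 1.039 0.299
vertex 1.481 1.11 -0.249
vertex 1.459 0.735 0.388
endloop
endfacet
facet normal -0.161 0.040 0.986
outer loop
vertex 0.99 1.039 0.299
vertex 1.459 0.735 0.388
vertex 2.079 2.23 0.429
endloop
endfacet
facet normal -0.415 -0.778 -0.472
outer loop
vertex 1.459 0.735 0.388
vertex 1.481 1.11 -0.249
vertex 1.941 0.65 0.104
endloop
endfacet
facet normal 0.467 -0.217 0.857
outer loop
vertex 1.459 0.735 0.388
vertex 1.941 0.65 0.104
vertex 2.079 2.23 0.429
endloop
endfacet
facet normal -0.415 -0.777 -0.473
outer loop
vertex 1.941 0.65 0.104
vertex 1.481 1.11 -0.249
vertex 2.154 0.835 -0.387
endloop
endfacet
facet normal 0.926 -0.152 0.345
outer loop
vertex 1.941 0.65 0.104
vertex 2.154 0.835 -0.387
vertex 2.079 2.23 0.429
endloop
endfacet
facet normal -0.415 -0.779 -0.471
outer loop
vertex 2.154 0.835 -0.387
vertex 1.481 1.11 -0.249
vertex 1.973 1.18 -0.798
endloop
endfacet
facet normal 0.948 0.198 -0.251
outer loop
vertex 2.154 0.835 -0.387
vertex 1.973 1.18 -0.798
vertex 2.079 2.23 0.429
endloop
endfacet
facet normal -0.496 -0.117 0.861
outer loop
vertex 3.892 -1.527 5.153
vertex 2.853 -1.054 4.619
vertex 3.624 -2.428 4.876
endloop
endfacet
facet normal 0.824 -0.376 0.424
outer loop
vertex 4.567 -2.206 3.241
vertex 3.892 -1.527 5.153
vertex 3.624 -2.428 4.876
endloop
endfacet
facet normal -0.496 -0.117 0.860
outer loop
vertex 3.624 -2.428 4.876
vertex 2.853 -1.054 4.619
vertex 2.586 -1.956 4.342
endloop
endfacet
facet normal -0.273 -0.920 -0.282
outer loop
vertex 2.586 -1.956 4.342
vertex 4.567 -2.206 3.241
vertex 3.624 -2.428 4.876
endloop
endfacet
facet normal 0.273 0.919 0.283
outer loop
vertex 3.892 -1.527 5.153
vertex 3.796 -0.832 2.984
vertex 2.853 -1.054 4.619
endloop
endfacet
facet normal 0.825 -0.374 0.424
outer loop
vertex 4.834 -1.304 3.518
vertex 3.892 -1.527 5.153
vertex 4.567 -2.206 3.241
endloop
endfacet
facet normal 0.273 0.920 0.283
outer loop
vertex 4.834 -1.304 3.518
vertex 3.796 -0.832 2.984
vertex 3.892 -1.527 5.153
endloop
endfacet
facet normal -0.824 0.374 -0.425
outer loop
vertex 2.853 -1.054 4.619
vertex 3.796 -0.832 2.984
vertex 2.586 -1.956 4.342
endloop
endfacet
facet normal -0.273 -0.919 -0.283
outer loop
vertex 3.528 -1.733 2.707
vertex 4.567 -2.206 3.241
vertex 2.586 -1.956 4.342
endloop
endfacet
facet normal -0.824 0.375 -0.424
outer loop
vertex 2.586 -1.956 4.342
vertex 3.796 -0.832 2.984
vertex 3.528 -1.733 2.707
endloop
endfacet
facet normal 0.496 0.118 -0.860
outer loop
vertex 3.528 -1.733 2.707
vertex 4.834 -1.304 3.518
vertex 4.567 -2.206 3.241
endloop
endfacet
facet normal 0.496 0.117 -0.860
outer loop
vertex 3.796 -0.832 2.984
vertex 4.834 -1.304 3.518
vertex 3.528 -1.733 2.707
endloop
endfacet

endsolid


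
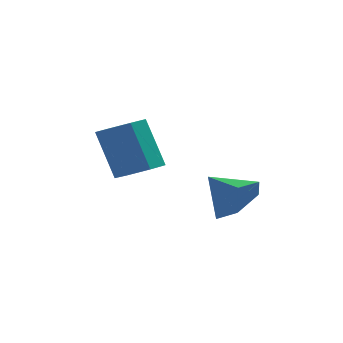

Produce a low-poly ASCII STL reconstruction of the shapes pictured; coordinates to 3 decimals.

solid 
facet normal 0.675 -0.580 -0.455
outer loop
vertex 3.215 -0.789 1.429
vertex 2.533 -0.972 0.651
vertex 3.192 -0.157 0.59
endloop
endfacet
facet normal 0.277 0.771 0.573
outer loop
vertex 3.215 -0.789 1.429
vertex 3.192 -0.157 0.59
vertex 1.527 -0.108 1.329
endloop
endfacet
facet normal 0.676 -0.580 -0.455
outer loop
vertex 3.192 -0.157 0.59
vertex 2.533 -0.972 0.651
vertex 2.511 -0.341 -0.187
endloop
endfacet
facet normal -0.053 0.981 -0.186
outer loop
vertex 3.192 -0.157 0.59
vertex 2.511 -0.341 -0.187
vertex 1.527 -0.108 1.329
endloop
endfacet
facet normal 0.676 -0.580 -0.455
outer loop
vertex 2.511 -0.341 -0.187
vertex 2.533 -0.972 0.651
vertex 1.852 -1.156 -0.127
endloop
endfacet
facet normal -0.682 0.513 -0.521
outer loop
vertex 2.511 -0.341 -0.187
vertex 1.852 -1.156 -0.127
vertex 1.527 -0.108 1.329
endloop
endfacet
facet normal 0.676 -0.580 -0.454
outer loop
vertex 1.852 -1.156 -0.127
vertex 2.533 -0.972 0.651
vertex 1.874 -1.787 0.712
endloop
endfacet
facet normal -0.981 -0.166 -0.099
outer loop
vertex 1.852 -1.156 -0.127
vertex 1.874 -1.787 0.712
vertex 1.527 -0.108 1.329
endloop
endfacet
facet normal 0.676 -0.580 -0.455
outer loop
vertex 1.874 -1.787 0.712
vertex 2.533 -0.972 0.651
vertex 2.555 -1.604 1.49
endloop
endfacet
facet normal -0.651 -0.377 0.659
outer loop
vertex 1.874 -1.787 0.712
vertex 2.555 -1.604 1.49
vertex 1.527 -0.108 1.329
endloop
endfacet
facet normal 0.675 -0.581 -0.455
outer loop
vertex 2.555 -1.604 1.49
vertex 2.533 -0.972 0.651
vertex 3.215 -0.789 1.429
endloop
endfacet
facet normal -0.022 0.092 0.996
outer loop
vertex 2.555 -1.604 1.49
vertex 3.215 -0.789 1.429
vertex 1.527 -0.108 1.329
endloop
endfacet
facet normal 0.339 -0.308 -0.889
outer loop
vertex 0.072 0.688 1.501
vertex -0.767 0.759 1.156
vertex -0.111 1.389 1.188
endloop
endfacet
facet normal 0.912 0.341 0.230
outer loop
vertex 0.072 0.688 1.501
vertex -0.111 1.389 1.188
vertex -0.634 1.329 3.349
endloop
endfacet
facet normal 0.912 0.341 0.230
outer loop
vertex -0.634 1.329 3.349
vertex -0.111 1.389 1.188
vertex -0.817 2.03 3.036
endloop
endfacet
facet normal -0.339 0.308 0.889
outer loop
vertex -0.634 1.329 3.349
vertex -0.817 2.03 3.036
vertex -1.473 1.401 3.004
endloop
endfacet
facet normal 0.340 -0.309 -0.888
outer loop
vertex -0.111 1.389 1.188
vertex -0.767 0.759 1.156
vertex -0.788 1.616 0.85
endloop
endfacet
facet normal 0.387 0.907 -0.167
outer loop
vertex -0.111 1.389 1.188
vertex -0.788 1.616 0.85
vertex -0.817 2.03 3.036
endloop
endfacet
facet normal 0.388 0.906 -0.167
outer loop
vertex -0.817 2.03 3.036
vertex -0.788 1.616 0.85
vertex -1.494 2.258 2.699
endloop
endfacet
facet normal -0.339 0.308 0.889
outer loop
vertex -0.817 2.03 3.036
vertex -1.494 2.258 2.699
vertex -1.473 1.401 3.004
endloop
endfacet
facet normal 0.339 -0.309 -0.889
outer loop
vertex -0.788 1.616 0.85
vertex -0.767 0.759 1.156
vertex -1.449 1.198 0.743
endloop
endfacet
facet normal -0.429 0.790 -0.438
outer loop
vertex -0.788 1.616 0.85
vertex -1.449 1.198 0.743
vertex -1.494 2.258 2.699
endloop
endfacet
facet normal -0.430 0.790 -0.438
outer loop
vertex -1.494 2.258 2.699
vertex -1.449 1.198 0.743
vertex -2.155 1.839 2.592
endloop
endfacet
facet normal -0.339 0.308 0.889
outer loop
vertex -1.494 2.258 2.699
vertex -2.155 1.839 2.592
vertex -1.473 1.401 3.004
endloop
endfacet
facet normal 0.340 -0.308 -0.889
outer loop
vertex -1.449 1.198 0.743
vertex -0.767 0.759 1.156
vertex -1.597 0.45 0.946
endloop
endfacet
facet normal -0.922 0.079 -0.379
outer loop
vertex -1.449 1.198 0.743
vertex -1.597 0.45 0.946
vertex -2.155 1.839 2.592
endloop
endfacet
facet normal -0.922 0.079 -0.379
outer loop
vertex -2.155 1.839 2.592
vertex -1.597 0.45 0.946
vertex -2.303 1.091 2.795
endloop
endfacet
facet normal -0.339 0.308 0.889
outer loop
vertex -2.155 1.839 2.592
vertex -2.303 1.091 2.795
vertex -1.473 1.401 3.004
endloop
endfacet
facet normal 0.339 -0.308 -0.889
outer loop
vertex -1.597 0.45 0.946
vertex -0.767 0.759 1.156
vertex -1.119 -0.066 1.307
endloop
endfacet
facet normal -0.721 -0.692 -0.035
outer loop
vertex -1.597 0.45 0.946
vertex -1.119 -0.066 1.307
vertex -2.303 1.091 2.795
endloop
endfacet
facet normal -0.721 -0.692 -0.035
outer loop
vertex -2.303 1.091 2.795
vertex -1.119 -0.066 1.307
vertex -1.825 0.575 3.156
endloop
endfacet
facet normal -0.339 0.308 0.889
outer loop
vertex -2.303 1.091 2.795
vertex -1.825 0.575 3.156
vertex -1.473 1.401 3.004
endloop
endfacet
facet normal 0.340 -0.308 -0.889
outer loop
vertex -1.119 -0.066 1.307
vertex -0.767 0.759 1.156
vertex -0.377 0.04 1.554
endloop
endfacet
facet normal 0.023 -0.942 0.335
outer loop
vertex -1.119 -0.066 1.307
vertex -0.377 0.04 1.554
vertex -1.825 0.575 3.156
endloop
endfacet
facet normal 0.023 -0.942 0.335
outer loop
vertex -1.825 0.575 3.156
vertex -0.377 0.04 1.554
vertex -1.083 0.681 3.403
endloop
endfacet
facet normal -0.340 0.308 0.889
outer loop
vertex -1.825 0.575 3.156
vertex -1.083 0.681 3.403
vertex -1.473 1.401 3.004
endloop
endfacet
facet normal 0.339 -0.308 -0.889
outer loop
vertex -0.377 0.04 1.554
vertex -0.767 0.759 1.156
vertex 0.072 0.688 1.501
endloop
endfacet
facet normal 0.750 -0.482 0.453
outer loop
vertex -0.377 0.04 1.554
vertex 0.072 0.688 1.501
vertex -1.083 0.681 3.403
endloop
endfacet
facet normal 0.750 -0.482 0.454
outer loop
vertex -1.083 0.681 3.403
vertex 0.072 0.688 1.501
vertex -0.634 1.329 3.349
endloop
endfacet
facet normal -0.339 0.309 0.889
outer loop
vertex -1.083 0.681 3.403
vertex -0.634 1.329 3.349
vertex -1.473 1.401 3.004
endloop
endfacet

endsolid


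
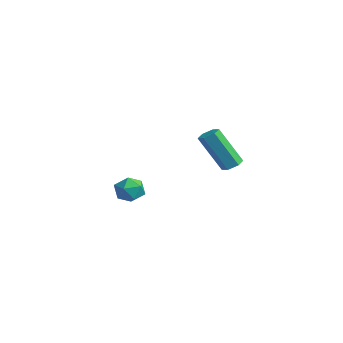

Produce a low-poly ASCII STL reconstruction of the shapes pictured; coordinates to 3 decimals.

solid 
facet normal 0.253 0.427 -0.868
outer loop
vertex 4.207 0.211 2.882
vertex 3.884 0.606 2.982
vertex 4.379 0.63 3.138
endloop
endfacet
facet normal 0.909 -0.411 0.062
outer loop
vertex 4.207 0.211 2.882
vertex 4.379 0.63 3.138
vertex 3.68 -0.68 4.698
endloop
endfacet
facet normal 0.909 -0.411 0.062
outer loop
vertex 3.68 -0.68 4.698
vertex 4.379 0.63 3.138
vertex 3.852 -0.261 4.954
endloop
endfacet
facet normal -0.252 -0.427 0.868
outer loop
vertex 3.68 -0.68 4.698
vertex 3.852 -0.261 4.954
vertex 3.356 -0.286 4.798
endloop
endfacet
facet normal 0.253 0.428 -0.868
outer loop
vertex 4.379 0.63 3.138
vertex 3.884 0.606 2.982
vertex 4.055 1.024 3.238
endloop
endfacet
facet normal 0.740 0.493 0.457
outer loop
vertex 4.379 0.63 3.138
vertex 4.055 1.024 3.238
vertex 3.852 -0.261 4.954
endloop
endfacet
facet normal 0.740 0.494 0.457
outer loop
vertex 3.852 -0.261 4.954
vertex 4.055 1.024 3.238
vertex 3.528 0.133 5.053
endloop
endfacet
facet normal -0.252 -0.426 0.869
outer loop
vertex 3.852 -0.261 4.954
vertex 3.528 0.133 5.053
vertex 3.356 -0.286 4.798
endloop
endfacet
facet normal 0.253 0.428 -0.868
outer loop
vertex 4.055 1.024 3.238
vertex 3.884 0.606 2.982
vertex 3.56 1.0 3.082
endloop
endfacet
facet normal -0.168 0.903 0.395
outer loop
vertex 4.055 1.024 3.238
vertex 3.56 1.0 3.082
vertex 3.528 0.133 5.053
endloop
endfacet
facet normal -0.167 0.903 0.395
outer loop
vertex 3.528 0.133 5.053
vertex 3.56 1.0 3.082
vertex 3.033 0.109 4.898
endloop
endfacet
facet normal -0.252 -0.426 0.869
outer loop
vertex 3.528 0.133 5.053
vertex 3.033 0.109 4.898
vertex 3.356 -0.286 4.798
endloop
endfacet
facet normal 0.252 0.427 -0.868
outer loop
vertex 3.56 1.0 3.082
vertex 3.884 0.606 2.982
vertex 3.388 0.581 2.826
endloop
endfacet
facet normal -0.909 0.411 -0.062
outer loop
vertex 3.56 1.0 3.082
vertex 3.388 0.581 2.826
vertex 3.033 0.109 4.898
endloop
endfacet
facet normal -0.909 0.411 -0.062
outer loop
vertex 3.033 0.109 4.898
vertex 3.388 0.581 2.826
vertex 2.861 -0.31 4.642
endloop
endfacet
facet normal -0.253 -0.427 0.868
outer loop
vertex 3.033 0.109 4.898
vertex 2.861 -0.31 4.642
vertex 3.356 -0.286 4.798
endloop
endfacet
facet normal 0.252 0.426 -0.869
outer loop
vertex 3.388 0.581 2.826
vertex 3.884 0.606 2.982
vertex 3.712 0.187 2.727
endloop
endfacet
facet normal -0.740 -0.494 -0.457
outer loop
vertex 3.388 0.581 2.826
vertex 3.712 0.187 2.727
vertex 2.861 -0.31 4.642
endloop
endfacet
facet normal -0.740 -0.493 -0.457
outer loop
vertex 2.861 -0.31 4.642
vertex 3.712 0.187 2.727
vertex 3.185 -0.704 4.542
endloop
endfacet
facet normal -0.253 -0.428 0.868
outer loop
vertex 2.861 -0.31 4.642
vertex 3.185 -0.704 4.542
vertex 3.356 -0.286 4.798
endloop
endfacet
facet normal 0.252 0.426 -0.869
outer loop
vertex 3.712 0.187 2.727
vertex 3.884 0.606 2.982
vertex 4.207 0.211 2.882
endloop
endfacet
facet normal 0.167 -0.903 -0.395
outer loop
vertex 3.712 0.187 2.727
vertex 4.207 0.211 2.882
vertex 3.185 -0.704 4.542
endloop
endfacet
facet normal 0.168 -0.903 -0.394
outer loop
vertex 3.185 -0.704 4.542
vertex 4.207 0.211 2.882
vertex 3.68 -0.68 4.698
endloop
endfacet
facet normal -0.253 -0.428 0.868
outer loop
vertex 3.185 -0.704 4.542
vertex 3.68 -0.68 4.698
vertex 3.356 -0.286 4.798
endloop
endfacet
facet normal -0.138 0.986 -0.095
outer loop
vertex -2.019 -0.662 -0.508
vertex -2.82 -0.775 -0.514
vertex -2.434 -0.653 0.187
endloop
endfacet
facet normal 0.462 0.846 0.265
outer loop
vertex -2.019 -0.662 -0.508
vertex -2.434 -0.653 0.187
vertex -1.719 -1.031 0.147
endloop
endfacet
facet normal 0.882 0.446 -0.152
outer loop
vertex -2.019 -0.662 -0.508
vertex -1.719 -1.031 0.147
vertex -1.664 -1.387 -0.578
endloop
endfacet
facet normal 0.541 0.339 -0.769
outer loop
vertex -2.019 -0.662 -0.508
vertex -1.664 -1.387 -0.578
vertex -2.344 -1.229 -0.987
endloop
endfacet
facet normal -0.089 0.672 -0.735
outer loop
vertex -2.019 -0.662 -0.508
vertex -2.344 -1.229 -0.987
vertex -2.82 -0.775 -0.514
endloop
endfacet
facet normal 0.290 0.460 0.839
outer loop
vertex -1.719 -1.031 0.147
vertex -2.434 -0.653 0.187
vertex -2.336 -1.371 0.547
endloop
endfacet
facet normal -0.681 0.686 0.256
outer loop
vertex -2.434 -0.653 0.187
vertex -2.82 -0.775 -0.514
vertex -3.016 -1.213 0.138
endloop
endfacet
facet normal -0.603 0.179 -0.778
outer loop
vertex -2.82 -0.775 -0.514
vertex -2.344 -1.229 -0.987
vertex -2.961 -1.569 -0.587
endloop
endfacet
facet normal 0.418 -0.361 -0.834
outer loop
vertex -2.344 -1.229 -0.987
vertex -1.664 -1.387 -0.578
vertex -2.246 -1.947 -0.627
endloop
endfacet
facet normal 0.968 -0.187 0.165
outer loop
vertex -1.664 -1.387 -0.578
vertex -1.719 -1.031 0.147
vertex -1.86 -1.825 0.074
endloop
endfacet
facet normal -0.541 -0.339 0.769
outer loop
vertex -2.661 -1.938 0.068
vertex -2.336 -1.371 0.547
vertex -3.016 -1.213 0.138
endloop
endfacet
facet normal -0.882 -0.446 0.152
outer loop
vertex -2.661 -1.938 0.068
vertex -3.016 -1.213 0.138
vertex -2.961 -1.569 -0.587
endloop
endfacet
facet normal -0.462 -0.846 -0.265
outer loop
vertex -2.661 -1.938 0.068
vertex -2.961 -1.569 -0.587
vertex -2.246 -1.947 -0.627
endloop
endfacet
facet normal 0.138 -0.986 0.095
outer loop
vertex -2.661 -1.938 0.068
vertex -2.246 -1.947 -0.627
vertex -1.86 -1.825 0.074
endloop
endfacet
facet normal 0.089 -0.672 0.735
outer loop
vertex -2.661 -1.938 0.068
vertex -1.86 -1.825 0.074
vertex -2.336 -1.371 0.547
endloop
endfacet
facet normal -0.418 0.361 0.834
outer loop
vertex -3.016 -1.213 0.138
vertex -2.336 -1.371 0.547
vertex -2.434 -0.653 0.187
endloop
endfacet
facet normal -0.968 0.187 -0.165
outer loop
vertex -2.961 -1.569 -0.587
vertex -3.016 -1.213 0.138
vertex -2.82 -0.775 -0.514
endloop
endfacet
facet normal -0.290 -0.460 -0.839
outer loop
vertex -2.246 -1.947 -0.627
vertex -2.961 -1.569 -0.587
vertex -2.344 -1.229 -0.987
endloop
endfacet
facet normal 0.681 -0.686 -0.256
outer loop
vertex -1.86 -1.825 0.074
vertex -2.246 -1.947 -0.627
vertex -1.664 -1.387 -0.578
endloop
endfacet
facet normal 0.603 -0.179 0.778
outer loop
vertex -2.336 -1.371 0.547
vertex -1.86 -1.825 0.074
vertex -1.719 -1.031 0.147
endloop
endfacet

endsolid


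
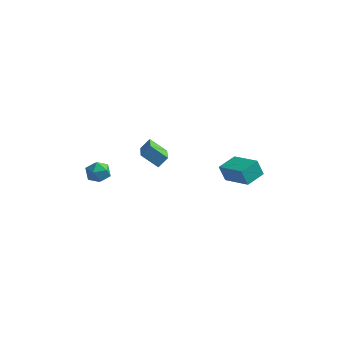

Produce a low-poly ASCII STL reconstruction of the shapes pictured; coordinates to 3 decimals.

solid 
facet normal -0.503 -0.540 -0.675
outer loop
vertex -1.69 -1.009 3.186
vertex -2.351 0.834 2.205
vertex -0.661 -1.037 2.442
endloop
endfacet
facet normal 0.302 -0.841 0.449
outer loop
vertex -0.249 -0.594 2.995
vertex -1.69 -1.009 3.186
vertex -0.661 -1.037 2.442
endloop
endfacet
facet normal -0.503 -0.540 -0.675
outer loop
vertex -0.661 -1.037 2.442
vertex -2.351 0.834 2.205
vertex -1.322 0.806 1.46
endloop
endfacet
facet normal 0.810 -0.022 -0.586
outer loop
vertex -1.322 0.806 1.46
vertex -0.249 -0.594 2.995
vertex -0.661 -1.037 2.442
endloop
endfacet
facet normal -0.810 0.022 0.586
outer loop
vertex -1.69 -1.009 3.186
vertex -1.939 1.277 2.758
vertex -2.351 0.834 2.205
endloop
endfacet
facet normal 0.302 -0.841 0.448
outer loop
vertex -1.278 -0.566 3.74
vertex -1.69 -1.009 3.186
vertex -0.249 -0.594 2.995
endloop
endfacet
facet normal -0.810 0.021 0.586
outer loop
vertex -1.278 -0.566 3.74
vertex -1.939 1.277 2.758
vertex -1.69 -1.009 3.186
endloop
endfacet
facet normal -0.302 0.841 -0.449
outer loop
vertex -2.351 0.834 2.205
vertex -1.939 1.277 2.758
vertex -1.322 0.806 1.46
endloop
endfacet
facet normal 0.810 -0.021 -0.586
outer loop
vertex -0.91 1.249 2.014
vertex -0.249 -0.594 2.995
vertex -1.322 0.806 1.46
endloop
endfacet
facet normal -0.301 0.841 -0.449
outer loop
vertex -1.322 0.806 1.46
vertex -1.939 1.277 2.758
vertex -0.91 1.249 2.014
endloop
endfacet
facet normal 0.503 0.540 0.675
outer loop
vertex -0.91 1.249 2.014
vertex -1.278 -0.566 3.74
vertex -0.249 -0.594 2.995
endloop
endfacet
facet normal 0.503 0.540 0.675
outer loop
vertex -1.939 1.277 2.758
vertex -1.278 -0.566 3.74
vertex -0.91 1.249 2.014
endloop
endfacet
facet normal 0.015 0.999 0.043
outer loop
vertex -3.668 -1.716 1.834
vertex -4.139 -1.736 2.466
vertex -3.356 -1.752 2.557
endloop
endfacet
facet normal 0.624 0.747 -0.232
outer loop
vertex -3.668 -1.716 1.834
vertex -3.356 -1.752 2.557
vertex -3.052 -2.187 1.974
endloop
endfacet
facet normal 0.461 0.362 -0.810
outer loop
vertex -3.668 -1.716 1.834
vertex -3.052 -2.187 1.974
vertex -3.646 -2.44 1.523
endloop
endfacet
facet normal -0.248 0.376 -0.893
outer loop
vertex -3.668 -1.716 1.834
vertex -3.646 -2.44 1.523
vertex -4.319 -2.162 1.827
endloop
endfacet
facet normal -0.523 0.770 -0.366
outer loop
vertex -3.668 -1.716 1.834
vertex -4.319 -2.162 1.827
vertex -4.139 -1.736 2.466
endloop
endfacet
facet normal 0.918 0.310 0.248
outer loop
vertex -3.052 -2.187 1.974
vertex -3.356 -1.752 2.557
vertex -3.141 -2.498 2.693
endloop
endfacet
facet normal -0.066 0.717 0.694
outer loop
vertex -3.356 -1.752 2.557
vertex -4.139 -1.736 2.466
vertex -3.814 -2.22 2.997
endloop
endfacet
facet normal -0.938 0.346 0.034
outer loop
vertex -4.139 -1.736 2.466
vertex -4.319 -2.162 1.827
vertex -4.408 -2.473 2.546
endloop
endfacet
facet normal -0.491 -0.291 -0.821
outer loop
vertex -4.319 -2.162 1.827
vertex -3.646 -2.44 1.523
vertex -4.104 -2.908 1.963
endloop
endfacet
facet normal 0.655 -0.314 -0.687
outer loop
vertex -3.646 -2.44 1.523
vertex -3.052 -2.187 1.974
vertex -3.321 -2.924 2.054
endloop
endfacet
facet normal 0.248 -0.376 0.893
outer loop
vertex -3.792 -2.944 2.686
vertex -3.141 -2.498 2.693
vertex -3.814 -2.22 2.997
endloop
endfacet
facet normal -0.461 -0.362 0.810
outer loop
vertex -3.792 -2.944 2.686
vertex -3.814 -2.22 2.997
vertex -4.408 -2.473 2.546
endloop
endfacet
facet normal -0.624 -0.747 0.232
outer loop
vertex -3.792 -2.944 2.686
vertex -4.408 -2.473 2.546
vertex -4.104 -2.908 1.963
endloop
endfacet
facet normal -0.015 -0.999 -0.043
outer loop
vertex -3.792 -2.944 2.686
vertex -4.104 -2.908 1.963
vertex -3.321 -2.924 2.054
endloop
endfacet
facet normal 0.523 -0.770 0.366
outer loop
vertex -3.792 -2.944 2.686
vertex -3.321 -2.924 2.054
vertex -3.141 -2.498 2.693
endloop
endfacet
facet normal 0.491 0.291 0.821
outer loop
vertex -3.814 -2.22 2.997
vertex -3.141 -2.498 2.693
vertex -3.356 -1.752 2.557
endloop
endfacet
facet normal -0.655 0.314 0.687
outer loop
vertex -4.408 -2.473 2.546
vertex -3.814 -2.22 2.997
vertex -4.139 -1.736 2.466
endloop
endfacet
facet normal -0.918 -0.310 -0.248
outer loop
vertex -4.104 -2.908 1.963
vertex -4.408 -2.473 2.546
vertex -4.319 -2.162 1.827
endloop
endfacet
facet normal 0.066 -0.717 -0.694
outer loop
vertex -3.321 -2.924 2.054
vertex -4.104 -2.908 1.963
vertex -3.646 -2.44 1.523
endloop
endfacet
facet normal 0.938 -0.346 -0.034
outer loop
vertex -3.141 -2.498 2.693
vertex -3.321 -2.924 2.054
vertex -3.052 -2.187 1.974
endloop
endfacet
facet normal -0.813 0.454 -0.365
outer loop
vertex 2.338 0.592 1.939
vertex 2.906 1.739 2.101
vertex 2.742 0.529 0.961
endloop
endfacet
facet normal -0.441 -0.889 -0.125
outer loop
vertex 4.294 -0.339 1.659
vertex 2.338 0.592 1.939
vertex 2.742 0.529 0.961
endloop
endfacet
facet normal -0.812 0.455 -0.366
outer loop
vertex 2.742 0.529 0.961
vertex 2.906 1.739 2.101
vertex 3.311 1.676 1.123
endloop
endfacet
facet normal 0.382 -0.059 -0.922
outer loop
vertex 3.311 1.676 1.123
vertex 4.294 -0.339 1.659
vertex 2.742 0.529 0.961
endloop
endfacet
facet normal -0.382 0.059 0.922
outer loop
vertex 2.338 0.592 1.939
vertex 4.458 0.871 2.799
vertex 2.906 1.739 2.101
endloop
endfacet
facet normal -0.441 -0.889 -0.125
outer loop
vertex 3.889 -0.276 2.637
vertex 2.338 0.592 1.939
vertex 4.294 -0.339 1.659
endloop
endfacet
facet normal -0.382 0.059 0.922
outer loop
vertex 3.889 -0.276 2.637
vertex 4.458 0.871 2.799
vertex 2.338 0.592 1.939
endloop
endfacet
facet normal 0.441 0.889 0.125
outer loop
vertex 2.906 1.739 2.101
vertex 4.458 0.871 2.799
vertex 3.311 1.676 1.123
endloop
endfacet
facet normal 0.382 -0.059 -0.922
outer loop
vertex 4.862 0.808 1.821
vertex 4.294 -0.339 1.659
vertex 3.311 1.676 1.123
endloop
endfacet
facet normal 0.441 0.889 0.125
outer loop
vertex 3.311 1.676 1.123
vertex 4.458 0.871 2.799
vertex 4.862 0.808 1.821
endloop
endfacet
facet normal 0.812 -0.454 0.366
outer loop
vertex 4.862 0.808 1.821
vertex 3.889 -0.276 2.637
vertex 4.294 -0.339 1.659
endloop
endfacet
facet normal 0.813 -0.455 0.365
outer loop
vertex 4.458 0.871 2.799
vertex 3.889 -0.276 2.637
vertex 4.862 0.808 1.821
endloop
endfacet

endsolid


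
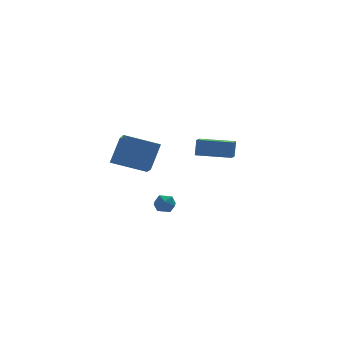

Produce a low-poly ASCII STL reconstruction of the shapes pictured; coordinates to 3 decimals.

solid 
facet normal -0.447 -0.355 -0.821
outer loop
vertex -2.438 -5.147 0.889
vertex -4.324 -4.386 1.587
vertex -2.168 -3.814 0.166
endloop
endfacet
facet normal 0.877 -0.354 -0.325
outer loop
vertex -1.336 -3.154 1.693
vertex -2.438 -5.147 0.889
vertex -2.168 -3.814 0.166
endloop
endfacet
facet normal -0.447 -0.355 -0.821
outer loop
vertex -2.168 -3.814 0.166
vertex -4.324 -4.386 1.587
vertex -4.054 -3.054 0.864
endloop
endfacet
facet normal 0.175 0.865 -0.469
outer loop
vertex -4.054 -3.054 0.864
vertex -1.336 -3.154 1.693
vertex -2.168 -3.814 0.166
endloop
endfacet
facet normal -0.175 -0.865 0.470
outer loop
vertex -2.438 -5.147 0.889
vertex -3.492 -3.726 3.114
vertex -4.324 -4.386 1.587
endloop
endfacet
facet normal 0.877 -0.354 -0.325
outer loop
vertex -1.606 -4.486 2.416
vertex -2.438 -5.147 0.889
vertex -1.336 -3.154 1.693
endloop
endfacet
facet normal -0.175 -0.865 0.470
outer loop
vertex -1.606 -4.486 2.416
vertex -3.492 -3.726 3.114
vertex -2.438 -5.147 0.889
endloop
endfacet
facet normal -0.877 0.354 0.325
outer loop
vertex -4.324 -4.386 1.587
vertex -3.492 -3.726 3.114
vertex -4.054 -3.054 0.864
endloop
endfacet
facet normal 0.175 0.865 -0.470
outer loop
vertex -3.222 -2.393 2.391
vertex -1.336 -3.154 1.693
vertex -4.054 -3.054 0.864
endloop
endfacet
facet normal -0.877 0.354 0.325
outer loop
vertex -4.054 -3.054 0.864
vertex -3.492 -3.726 3.114
vertex -3.222 -2.393 2.391
endloop
endfacet
facet normal 0.447 0.355 0.821
outer loop
vertex -3.222 -2.393 2.391
vertex -1.606 -4.486 2.416
vertex -1.336 -3.154 1.693
endloop
endfacet
facet normal 0.447 0.355 0.821
outer loop
vertex -3.492 -3.726 3.114
vertex -1.606 -4.486 2.416
vertex -3.222 -2.393 2.391
endloop
endfacet
facet normal 0.263 0.374 0.889
outer loop
vertex 0.357 -0.073 -3.632
vertex -0.202 -0.447 -3.309
vertex 0.47 -0.765 -3.374
endloop
endfacet
facet normal 0.831 0.308 0.463
outer loop
vertex 0.357 -0.073 -3.632
vertex 0.47 -0.765 -3.374
vertex 0.76 -0.56 -4.031
endloop
endfacet
facet normal 0.710 0.692 -0.128
outer loop
vertex 0.357 -0.073 -3.632
vertex 0.76 -0.56 -4.031
vertex 0.266 -0.116 -4.372
endloop
endfacet
facet normal 0.068 0.996 -0.066
outer loop
vertex 0.357 -0.073 -3.632
vertex 0.266 -0.116 -4.372
vertex -0.328 -0.046 -3.926
endloop
endfacet
facet normal -0.210 0.800 0.563
outer loop
vertex 0.357 -0.073 -3.632
vertex -0.328 -0.046 -3.926
vertex -0.202 -0.447 -3.309
endloop
endfacet
facet normal 0.885 -0.378 0.272
outer loop
vertex 0.76 -0.56 -4.031
vertex 0.47 -0.765 -3.374
vertex 0.448 -1.234 -3.954
endloop
endfacet
facet normal -0.035 -0.270 0.962
outer loop
vertex 0.47 -0.765 -3.374
vertex -0.202 -0.447 -3.309
vertex -0.146 -1.164 -3.508
endloop
endfacet
facet normal -0.797 0.419 0.435
outer loop
vertex -0.202 -0.447 -3.309
vertex -0.328 -0.046 -3.926
vertex -0.64 -0.72 -3.849
endloop
endfacet
facet normal -0.350 0.735 -0.581
outer loop
vertex -0.328 -0.046 -3.926
vertex 0.266 -0.116 -4.372
vertex -0.35 -0.515 -4.506
endloop
endfacet
facet normal 0.690 0.243 -0.682
outer loop
vertex 0.266 -0.116 -4.372
vertex 0.76 -0.56 -4.031
vertex 0.322 -0.833 -4.571
endloop
endfacet
facet normal -0.068 -0.996 0.066
outer loop
vertex -0.237 -1.207 -4.248
vertex 0.448 -1.234 -3.954
vertex -0.146 -1.164 -3.508
endloop
endfacet
facet normal -0.710 -0.692 0.128
outer loop
vertex -0.237 -1.207 -4.248
vertex -0.146 -1.164 -3.508
vertex -0.64 -0.72 -3.849
endloop
endfacet
facet normal -0.831 -0.308 -0.463
outer loop
vertex -0.237 -1.207 -4.248
vertex -0.64 -0.72 -3.849
vertex -0.35 -0.515 -4.506
endloop
endfacet
facet normal -0.263 -0.374 -0.889
outer loop
vertex -0.237 -1.207 -4.248
vertex -0.35 -0.515 -4.506
vertex 0.322 -0.833 -4.571
endloop
endfacet
facet normal 0.210 -0.800 -0.563
outer loop
vertex -0.237 -1.207 -4.248
vertex 0.322 -0.833 -4.571
vertex 0.448 -1.234 -3.954
endloop
endfacet
facet normal 0.350 -0.735 0.581
outer loop
vertex -0.146 -1.164 -3.508
vertex 0.448 -1.234 -3.954
vertex 0.47 -0.765 -3.374
endloop
endfacet
facet normal -0.690 -0.243 0.682
outer loop
vertex -0.64 -0.72 -3.849
vertex -0.146 -1.164 -3.508
vertex -0.202 -0.447 -3.309
endloop
endfacet
facet normal -0.885 0.378 -0.272
outer loop
vertex -0.35 -0.515 -4.506
vertex -0.64 -0.72 -3.849
vertex -0.328 -0.046 -3.926
endloop
endfacet
facet normal 0.035 0.270 -0.962
outer loop
vertex 0.322 -0.833 -4.571
vertex -0.35 -0.515 -4.506
vertex 0.266 -0.116 -4.372
endloop
endfacet
facet normal 0.797 -0.419 -0.435
outer loop
vertex 0.448 -1.234 -3.954
vertex 0.322 -0.833 -4.571
vertex 0.76 -0.56 -4.031
endloop
endfacet
facet normal -0.859 0.510 0.032
outer loop
vertex 2.69 1.081 0.155
vertex 3.325 2.174 -0.226
vertex 2.49 0.814 -0.945
endloop
endfacet
facet normal -0.481 -0.828 0.288
outer loop
vertex 4.355 -0.294 -1.014
vertex 2.69 1.081 0.155
vertex 2.49 0.814 -0.945
endloop
endfacet
facet normal -0.859 0.511 0.032
outer loop
vertex 2.49 0.814 -0.945
vertex 3.325 2.174 -0.226
vertex 3.125 1.906 -1.326
endloop
endfacet
facet normal -0.174 -0.233 -0.957
outer loop
vertex 3.125 1.906 -1.326
vertex 4.355 -0.294 -1.014
vertex 2.49 0.814 -0.945
endloop
endfacet
facet normal 0.174 0.233 0.957
outer loop
vertex 2.69 1.081 0.155
vertex 5.19 1.066 -0.295
vertex 3.325 2.174 -0.226
endloop
endfacet
facet normal -0.481 -0.828 0.289
outer loop
vertex 4.555 -0.026 0.086
vertex 2.69 1.081 0.155
vertex 4.355 -0.294 -1.014
endloop
endfacet
facet normal 0.174 0.233 0.957
outer loop
vertex 4.555 -0.026 0.086
vertex 5.19 1.066 -0.295
vertex 2.69 1.081 0.155
endloop
endfacet
facet normal 0.481 0.828 -0.289
outer loop
vertex 3.325 2.174 -0.226
vertex 5.19 1.066 -0.295
vertex 3.125 1.906 -1.326
endloop
endfacet
facet normal -0.174 -0.233 -0.957
outer loop
vertex 4.99 0.799 -1.395
vertex 4.355 -0.294 -1.014
vertex 3.125 1.906 -1.326
endloop
endfacet
facet normal 0.481 0.828 -0.288
outer loop
vertex 3.125 1.906 -1.326
vertex 5.19 1.066 -0.295
vertex 4.99 0.799 -1.395
endloop
endfacet
facet normal 0.859 -0.510 -0.032
outer loop
vertex 4.99 0.799 -1.395
vertex 4.555 -0.026 0.086
vertex 4.355 -0.294 -1.014
endloop
endfacet
facet normal 0.859 -0.511 -0.032
outer loop
vertex 5.19 1.066 -0.295
vertex 4.555 -0.026 0.086
vertex 4.99 0.799 -1.395
endloop
endfacet

endsolid
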